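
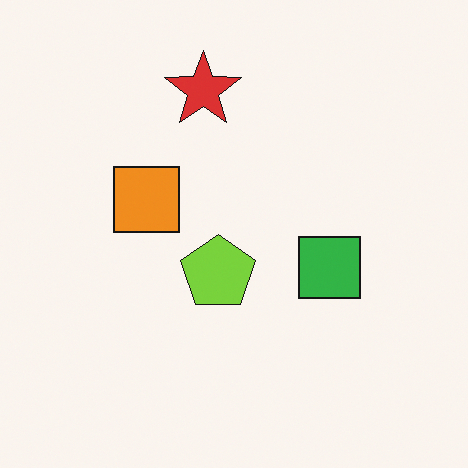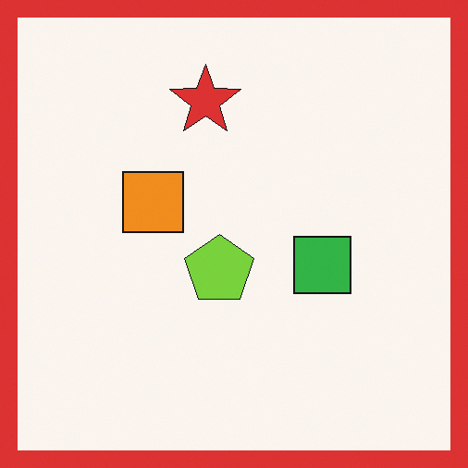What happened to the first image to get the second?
The image was framed with a red border.

A solid red frame runs around the edge of the second image, with the content slightly shrunk inside it.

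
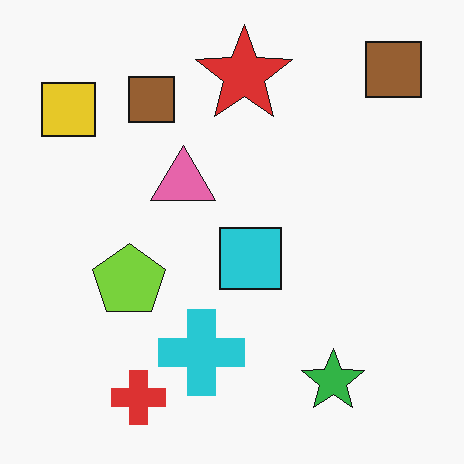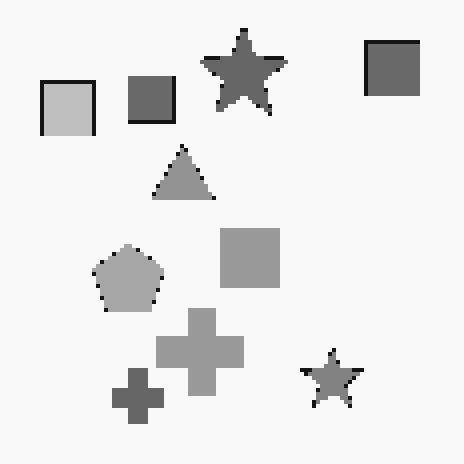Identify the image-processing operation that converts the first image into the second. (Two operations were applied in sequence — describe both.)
This is the original image converted to grayscale, then lightly pixelated (a mild mosaic effect).

All color is removed — every shape is now a shade of grey. Shapes are reduced to large square blocks; fine edges and outlines are lost — a downscale-then-upscale (mosaic) effect.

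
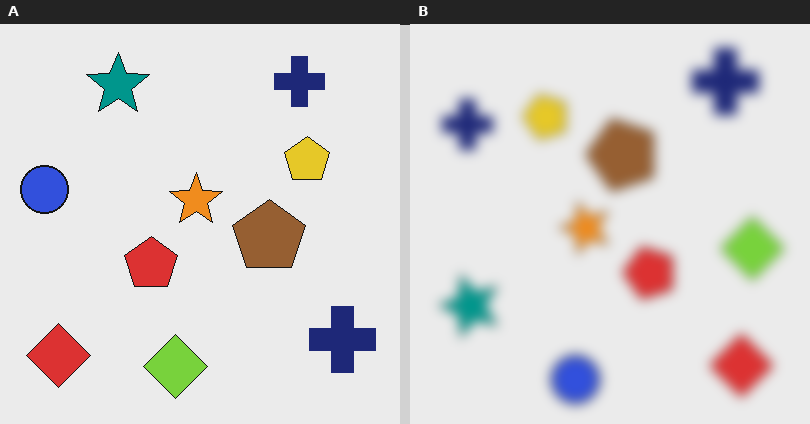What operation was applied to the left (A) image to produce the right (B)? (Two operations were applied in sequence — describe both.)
The transformation is: strongly gaussian-blurred, then rotated 90° counter-clockwise.

Shape edges and outlines are uniformly softened across the whole image. The red diamond sits in the bottom-left of the left (A) image and the bottom-right of the right (B) — consistent with a whole-image 90° counter-clockwise rotation.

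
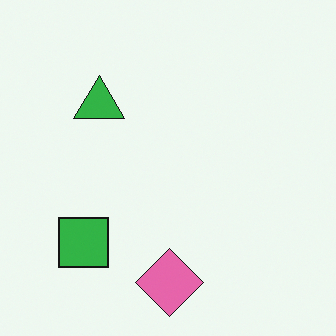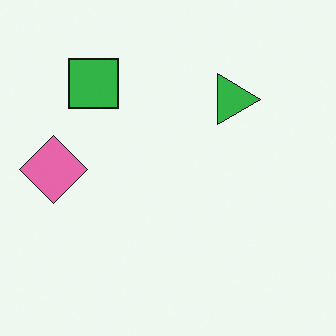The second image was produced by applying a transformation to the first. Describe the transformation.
The second image is the first rotated 90° clockwise.

The pink diamond sits in the bottom of the first image and the left of the second — consistent with a whole-image 90° clockwise rotation.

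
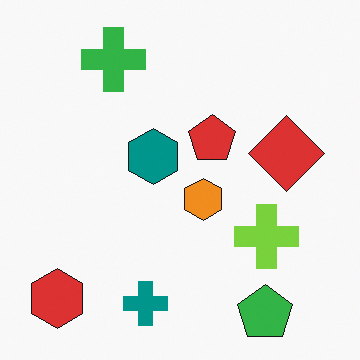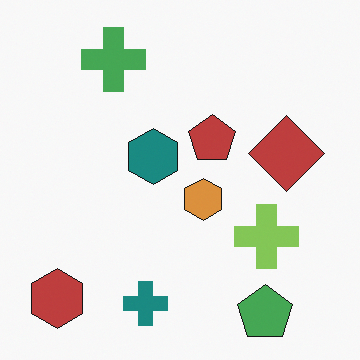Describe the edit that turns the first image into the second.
The transformation is: slightly desaturated.

All colors are more muted and greyish — a global saturation change.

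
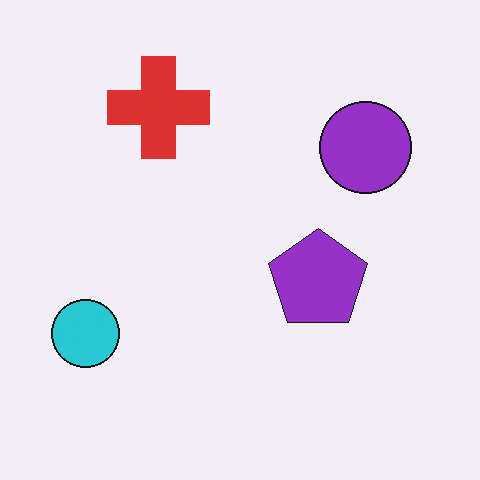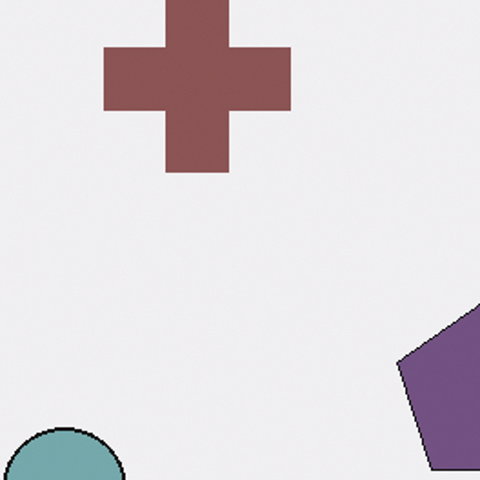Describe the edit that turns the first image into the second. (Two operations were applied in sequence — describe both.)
Cropped tightly and scaled back up, then made much more muted (saturation change).

The visible shapes are larger and the field of view is narrower; shapes near the original edges may be partly or wholly outside the frame — a crop-and-rescale. All colors are more muted and greyish — a global saturation change.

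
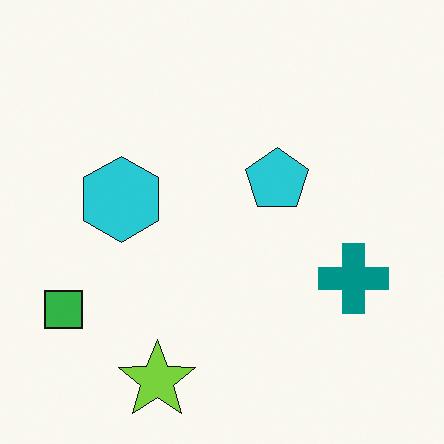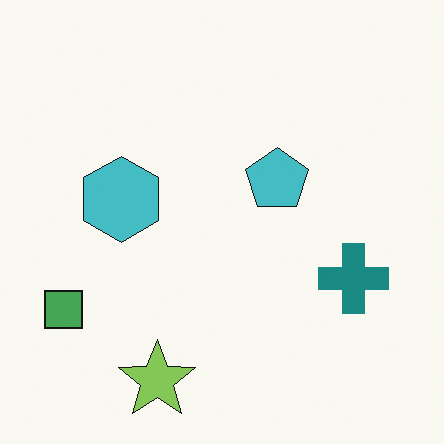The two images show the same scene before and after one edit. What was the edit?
Slightly desaturated.

All colors are more muted and greyish — a global saturation change.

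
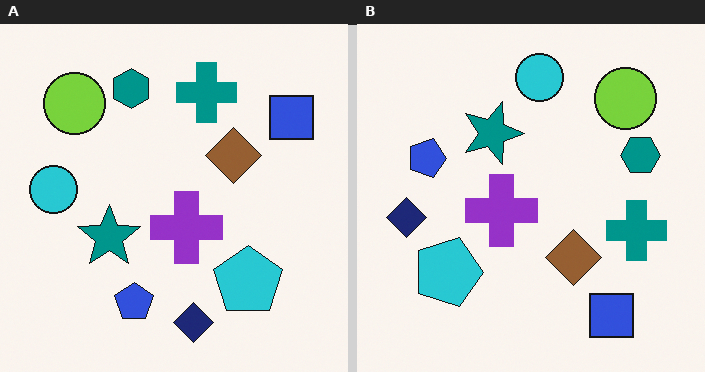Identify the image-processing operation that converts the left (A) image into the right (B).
The image was rotated 90° clockwise.

The blue square sits in the top-right of the left (A) image and the bottom-right of the right (B) — consistent with a whole-image 90° clockwise rotation.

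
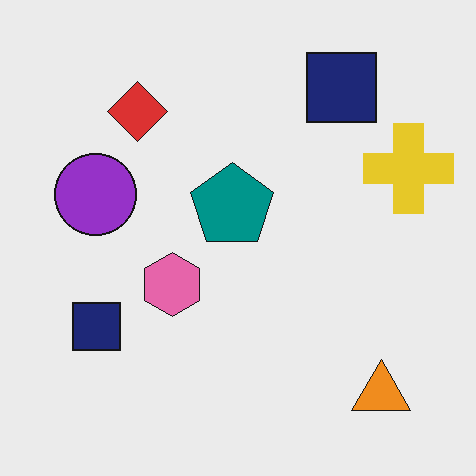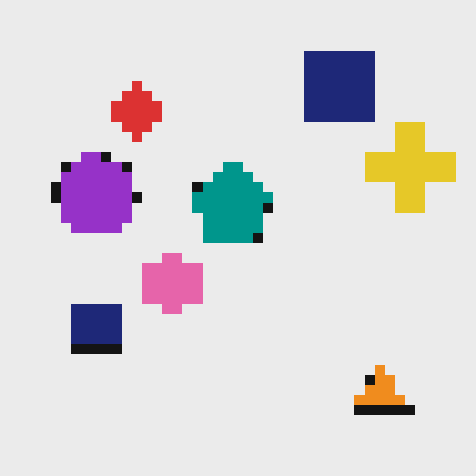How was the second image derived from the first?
Coarsely pixelated.

Shapes are reduced to large square blocks; fine edges and outlines are lost — a downscale-then-upscale (mosaic) effect.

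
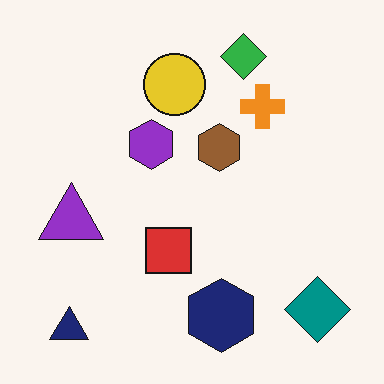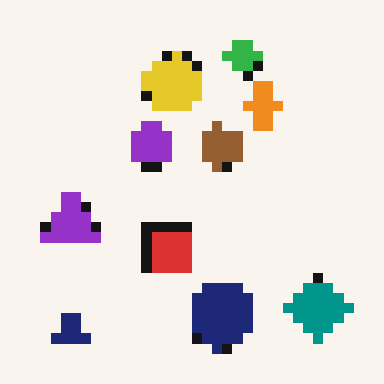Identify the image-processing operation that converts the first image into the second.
The image was coarsely pixelated.

Shapes are reduced to large square blocks; fine edges and outlines are lost — a downscale-then-upscale (mosaic) effect.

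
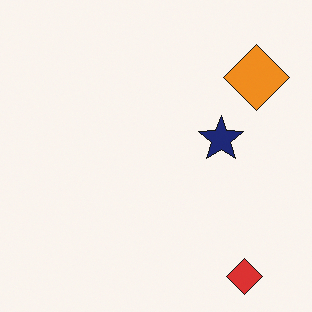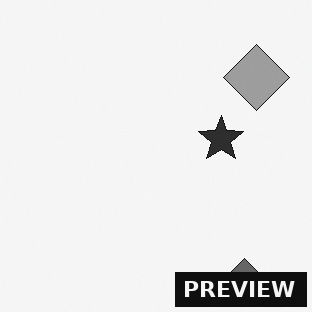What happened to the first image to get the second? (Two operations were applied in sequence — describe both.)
The transformation is: converted to grayscale, then watermarked with the text "PREVIEW" in the lower-right corner.

All color is removed — every shape is now a shade of grey. A dark label reading "PREVIEW" appears in the lower-right corner.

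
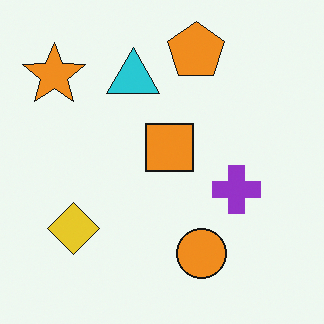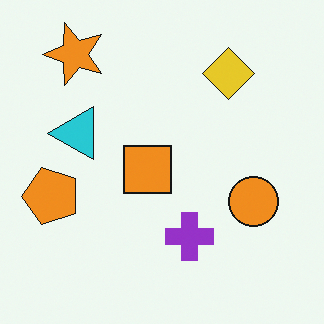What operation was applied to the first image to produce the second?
It was transposed (reflected across the top-left ↔ bottom-right diagonal).

Shapes have swapped their row and column positions — what was in the top-right is now in the bottom-left — a diagonal reflection.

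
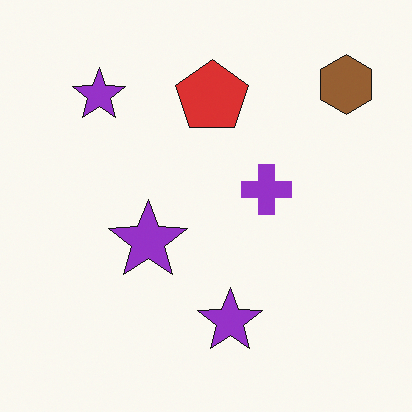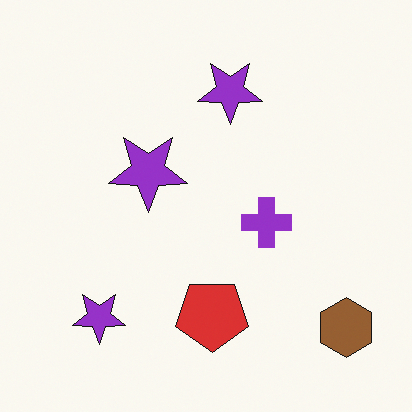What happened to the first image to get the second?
The image was flipped vertically (top ↔ bottom).

The brown hexagon is in the top-right of the first image and the bottom-right of the second — shapes on opposite sides of the horizontal midline have swapped in a mirror flip.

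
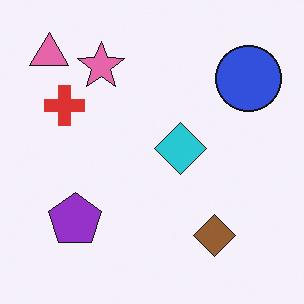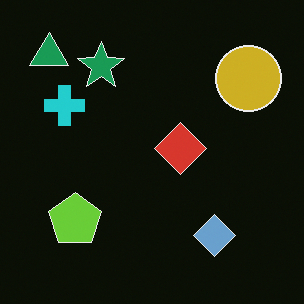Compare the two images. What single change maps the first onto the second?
This is the original image color-inverted (negative).

The light background has become dark and every shape's color is its complement — a photographic negative.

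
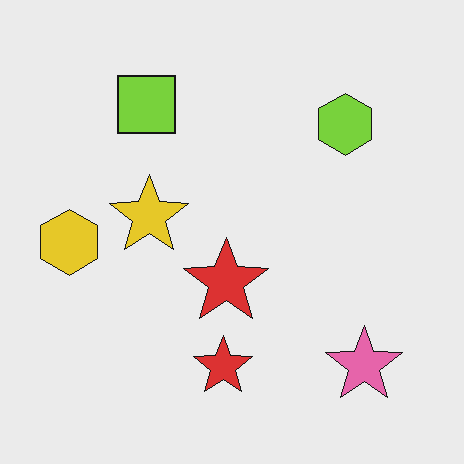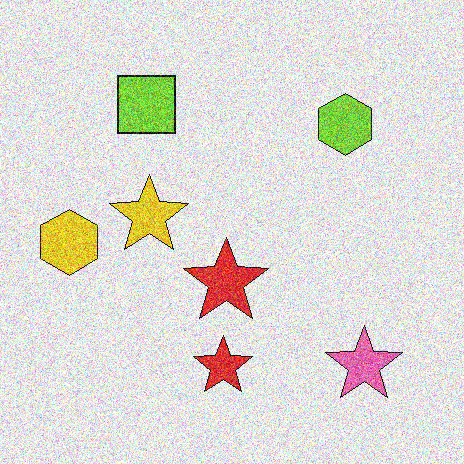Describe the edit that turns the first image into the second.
The image was degraded with a thick layer of grain.

Random speckle covers the whole image, including the flat background.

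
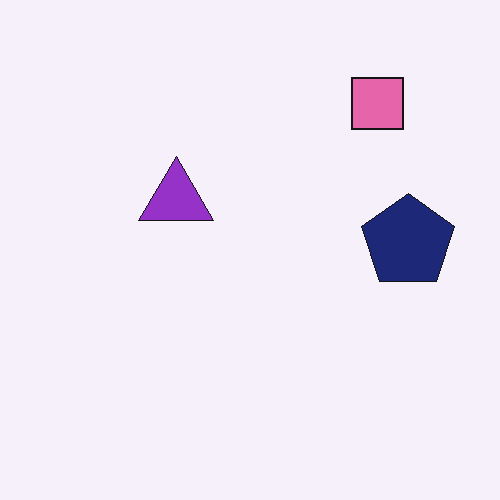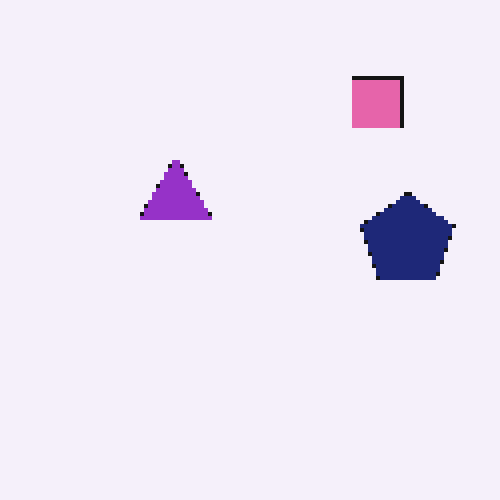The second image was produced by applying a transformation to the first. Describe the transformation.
The image was mildly pixelated.

Shapes are reduced to large square blocks; fine edges and outlines are lost — a downscale-then-upscale (mosaic) effect.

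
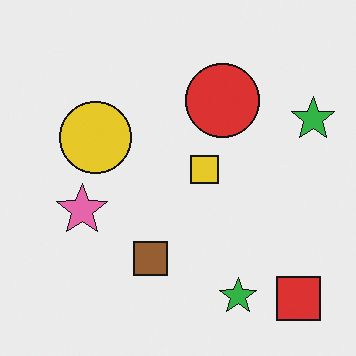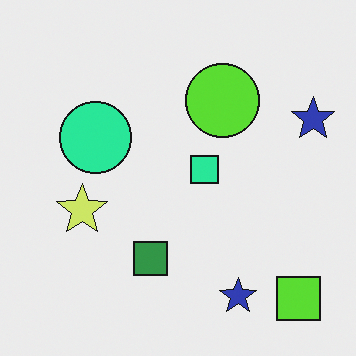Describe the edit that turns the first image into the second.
The image was hue-shifted by a moderate amount.

Every shape's color has rotated by the same amount around the hue wheel — a uniform hue shift.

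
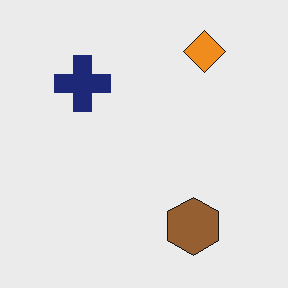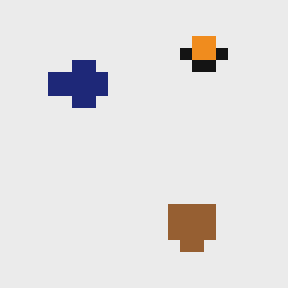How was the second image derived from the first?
The second image is the first coarsely pixelated.

Shapes are reduced to large square blocks; fine edges and outlines are lost — a downscale-then-upscale (mosaic) effect.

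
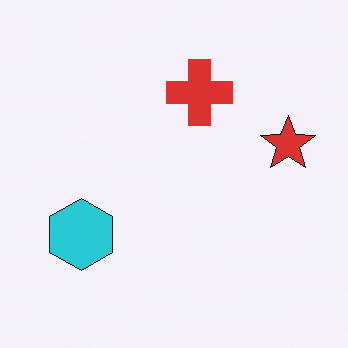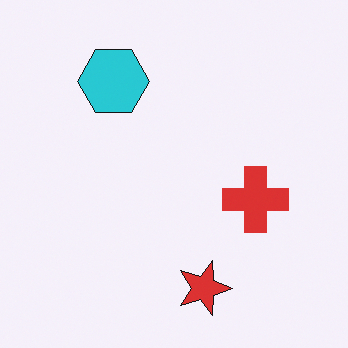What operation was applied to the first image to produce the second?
This is the original image rotated 90° clockwise.

The red star sits in the right of the first image and the bottom of the second — consistent with a whole-image 90° clockwise rotation.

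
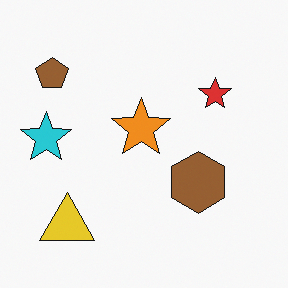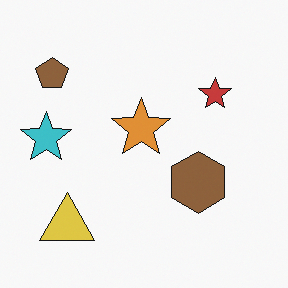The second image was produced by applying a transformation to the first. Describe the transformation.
It was slightly desaturated.

All colors are more muted and greyish — a global saturation change.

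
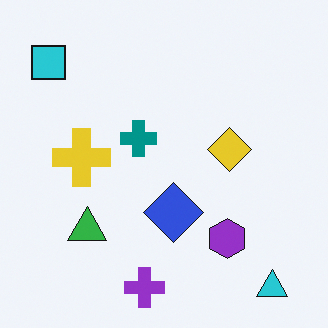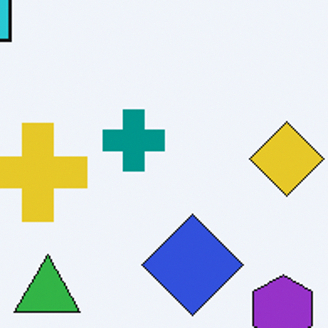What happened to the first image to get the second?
The transformation is: cropped tightly and scaled back up.

The visible shapes are larger and the field of view is narrower; shapes near the original edges may be partly or wholly outside the frame — a crop-and-rescale.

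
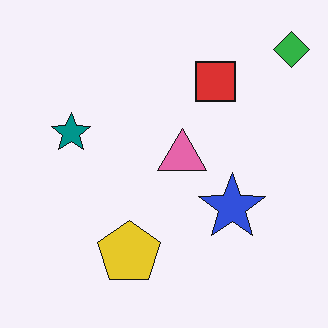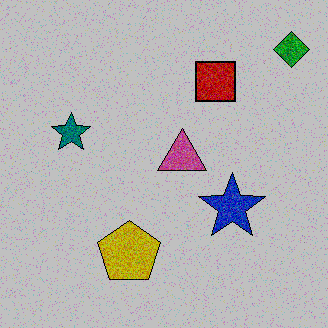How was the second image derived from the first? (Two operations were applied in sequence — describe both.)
The second image is the first degraded with moderate additive noise, then heavily posterized to just a handful of flat colors.

Random speckle covers the whole image, including the flat background. Each flat color has snapped to a coarser quantized level — most visibly, the near-white background has dropped to a flat grey.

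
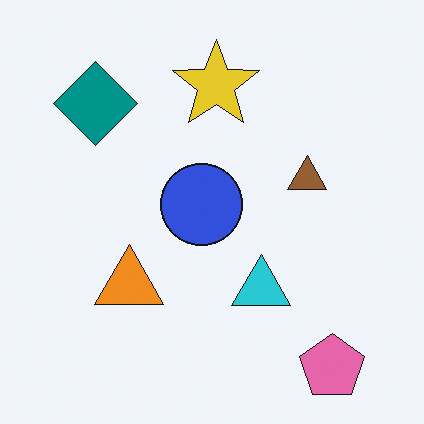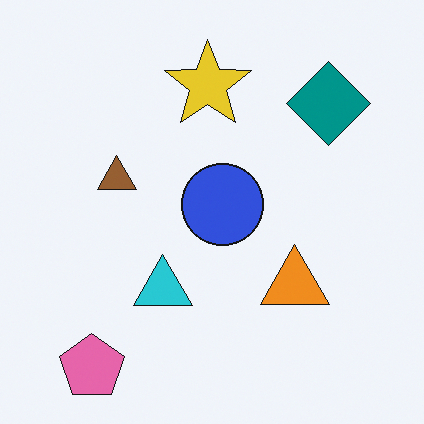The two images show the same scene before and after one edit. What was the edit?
This is the original image flipped horizontally (left ↔ right).

The pink pentagon is in the bottom-right of the first image and the bottom-left of the second — shapes on opposite sides of the vertical midline have swapped in a mirror flip.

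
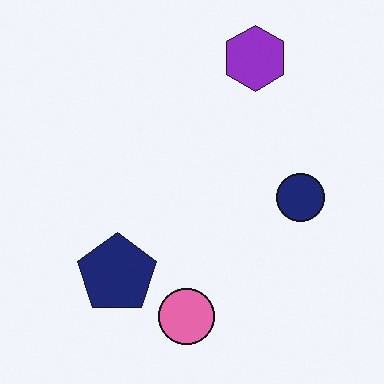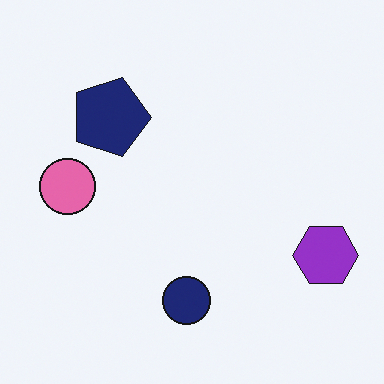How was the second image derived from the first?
Rotated 90° clockwise.

The purple hexagon sits in the top of the first image and the right of the second — consistent with a whole-image 90° clockwise rotation.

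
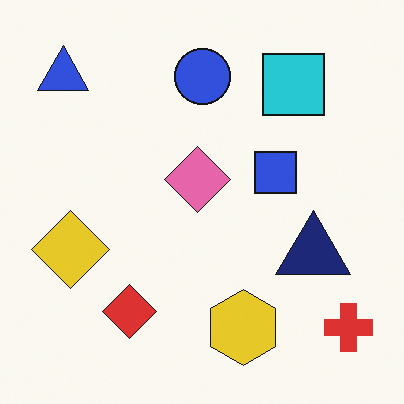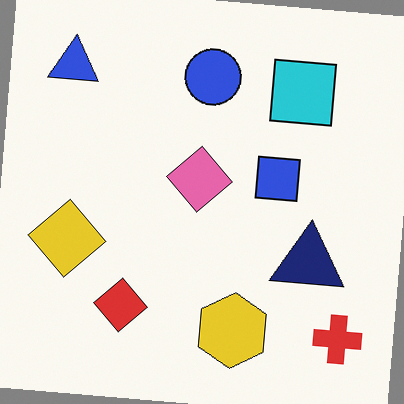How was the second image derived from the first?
The transformation is: rotated clockwise by a few degrees.

Every shape is tilted by the same angle and the image corners show triangular fill wedges — a whole-image rotation by a non-right angle.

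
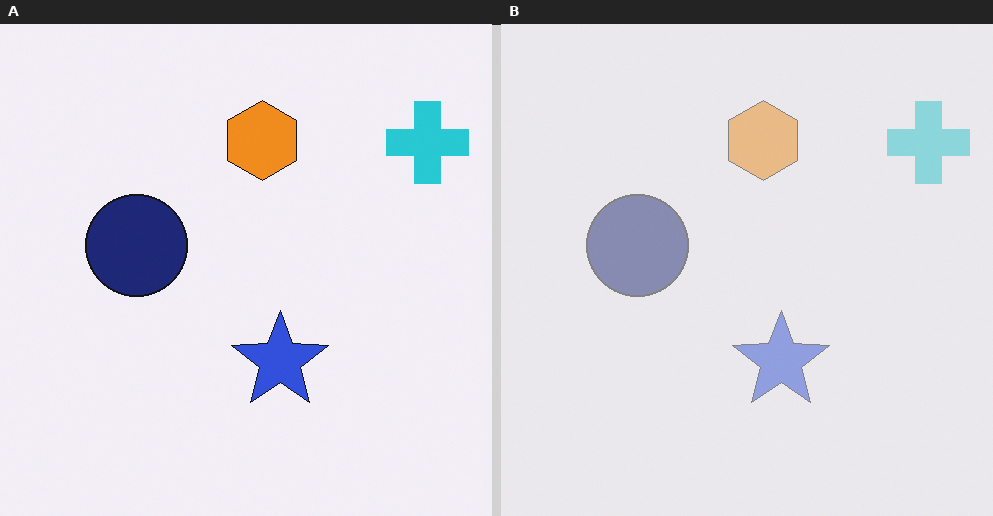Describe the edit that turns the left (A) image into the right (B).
The right (B) image is the left (A) given much lower contrast.

Tones are pushed toward mid-grey across the whole image — a global contrast change.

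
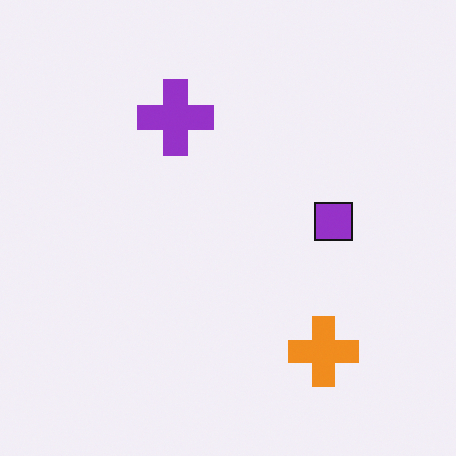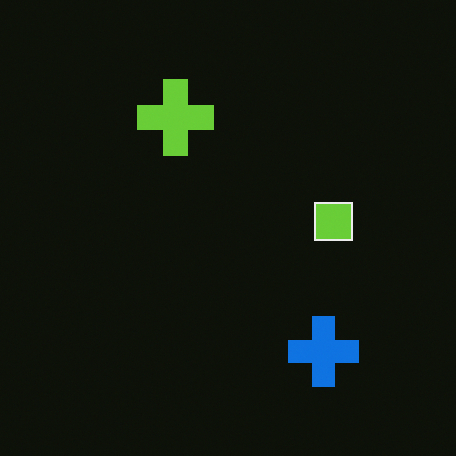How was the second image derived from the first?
Color-inverted (negative).

The light background has become dark and every shape's color is its complement — a photographic negative.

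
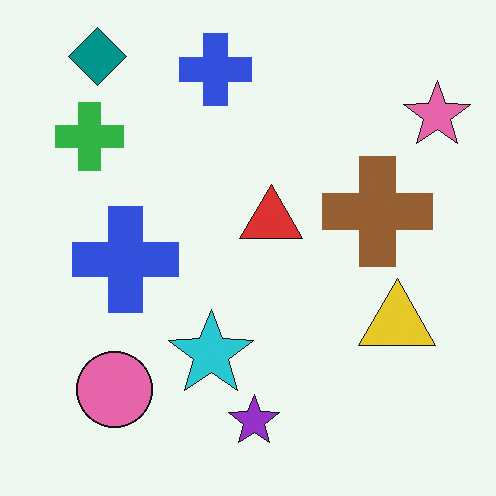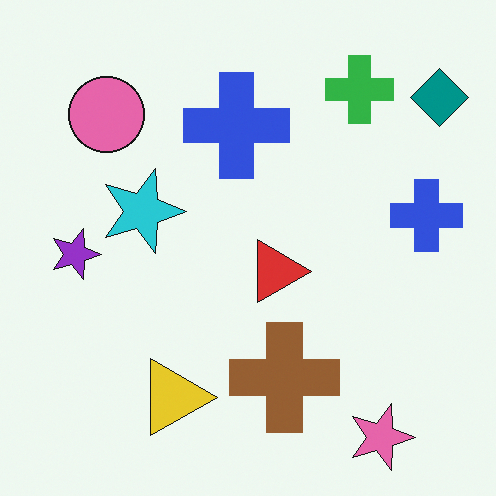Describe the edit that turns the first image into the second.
The transformation is: rotated 90° clockwise.

The teal diamond sits in the top-left of the first image and the top-right of the second — consistent with a whole-image 90° clockwise rotation.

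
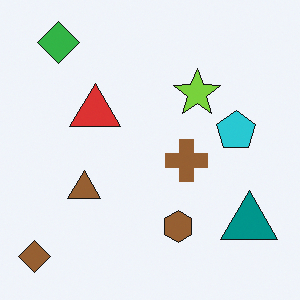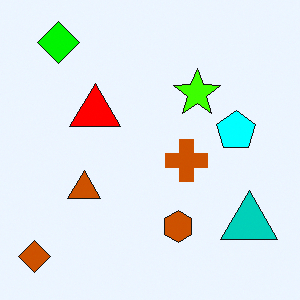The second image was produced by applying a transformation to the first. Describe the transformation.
The second image is the first heavily oversaturated.

All colors are more vivid — a global saturation change.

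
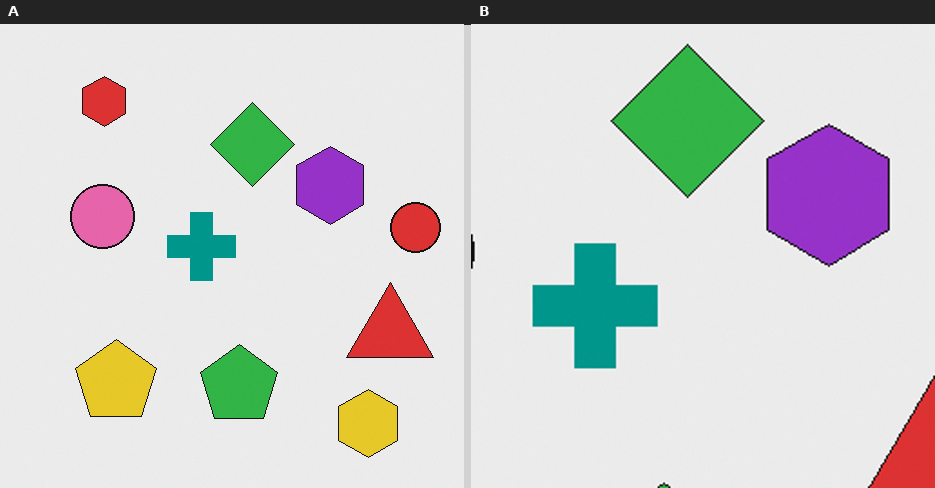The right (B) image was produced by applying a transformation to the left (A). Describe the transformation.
The image was cropped tightly and scaled back up.

The visible shapes are larger and the field of view is narrower; shapes near the original edges may be partly or wholly outside the frame — a crop-and-rescale.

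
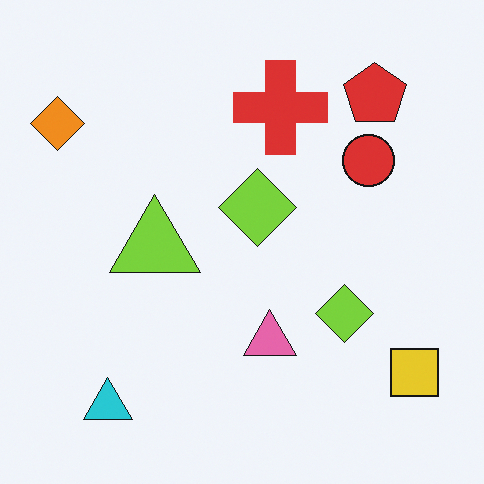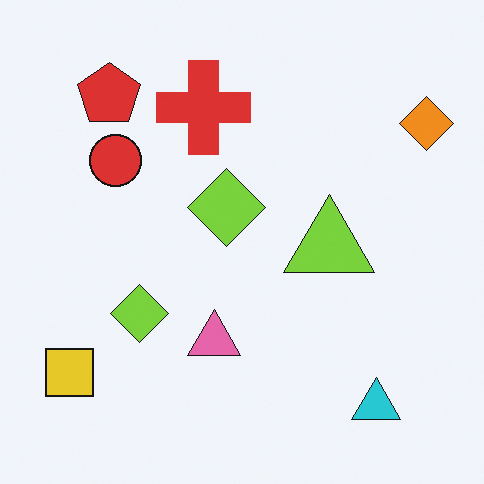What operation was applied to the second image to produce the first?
The image was flipped horizontally (left ↔ right).

The orange diamond is in the top-right of the second image and the top-left of the first — shapes on opposite sides of the vertical midline have swapped in a mirror flip.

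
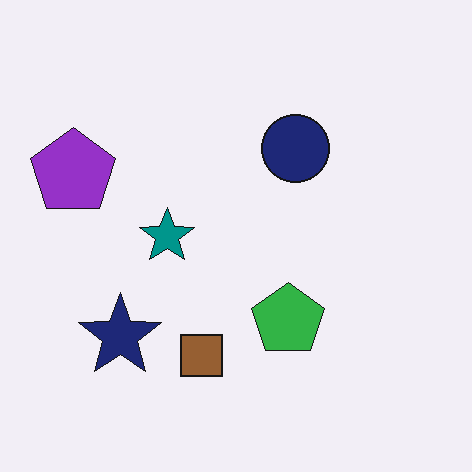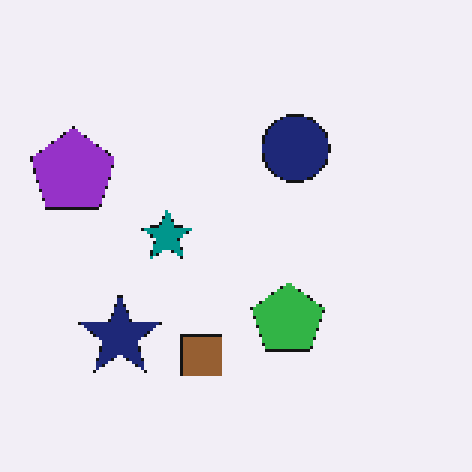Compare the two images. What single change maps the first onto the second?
The transformation is: lightly pixelated (a mild mosaic effect).

Shapes are reduced to large square blocks; fine edges and outlines are lost — a downscale-then-upscale (mosaic) effect.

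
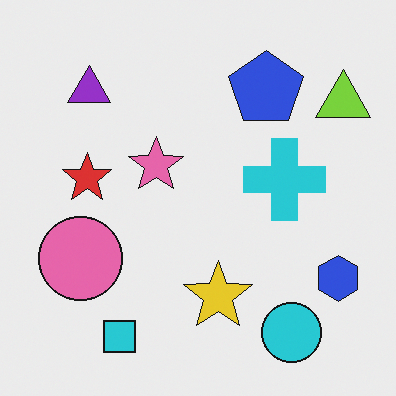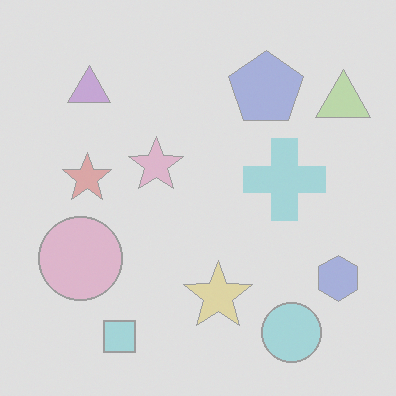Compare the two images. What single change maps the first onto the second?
The second image is the first given much lower contrast.

Tones are pushed toward mid-grey across the whole image — a global contrast change.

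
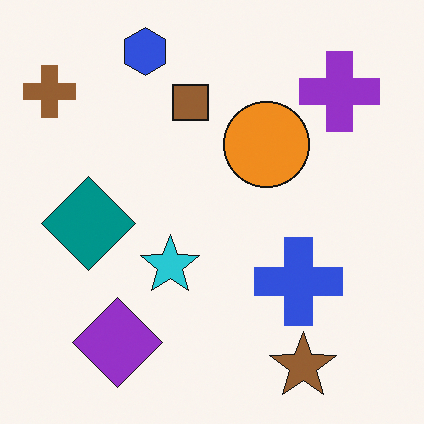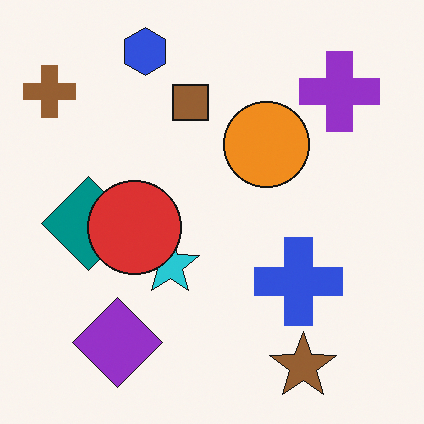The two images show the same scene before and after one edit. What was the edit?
This is the original image overlaid with an additional red circle.

A red circle appears in the second image that is absent from the first.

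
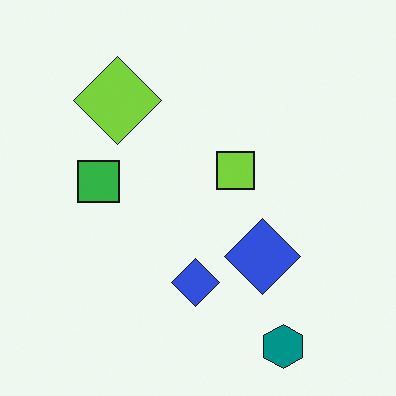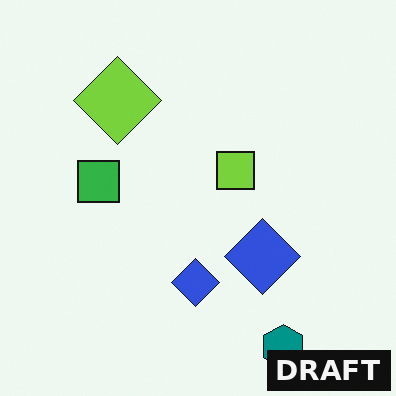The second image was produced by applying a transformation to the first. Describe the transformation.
The transformation is: watermarked with the text "DRAFT" in the lower-right corner.

A dark label reading "DRAFT" appears in the lower-right corner.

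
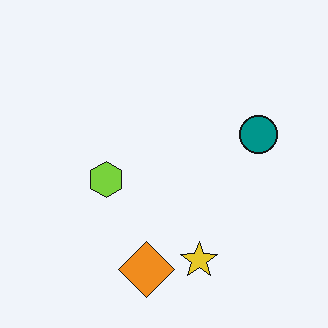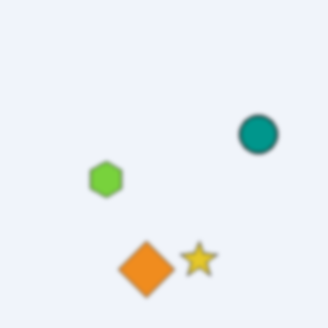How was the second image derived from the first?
The second image is the first slightly softened.

Shape edges and outlines are uniformly softened across the whole image.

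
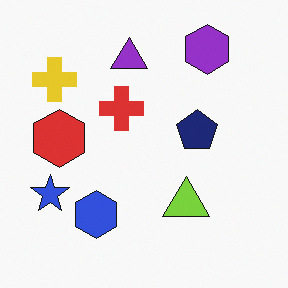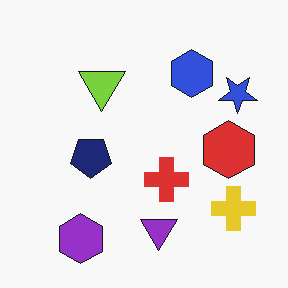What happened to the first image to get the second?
This is the original image rotated 180°.

The purple hexagon sits in the top-right of the first image and the bottom-left of the second — consistent with a whole-image 180° rotation.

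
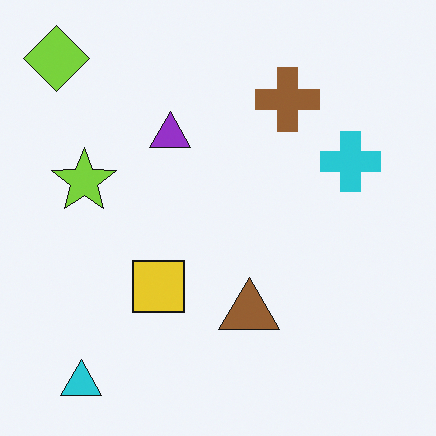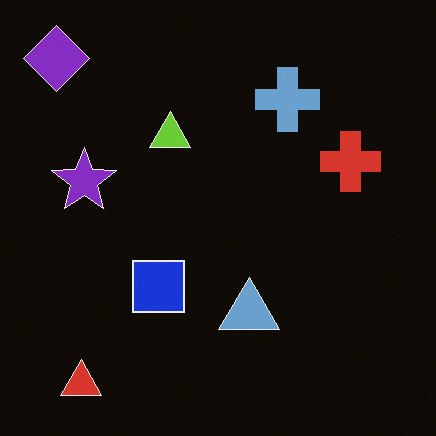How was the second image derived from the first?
This is the original image color-inverted (negative).

The light background has become dark and every shape's color is its complement — a photographic negative.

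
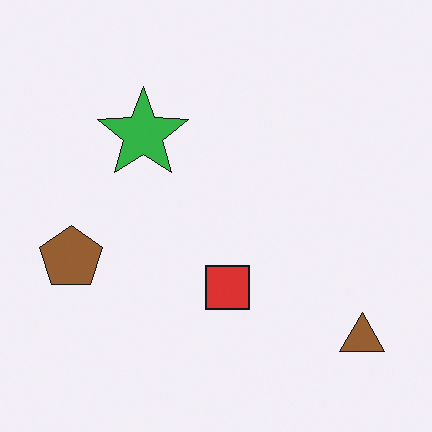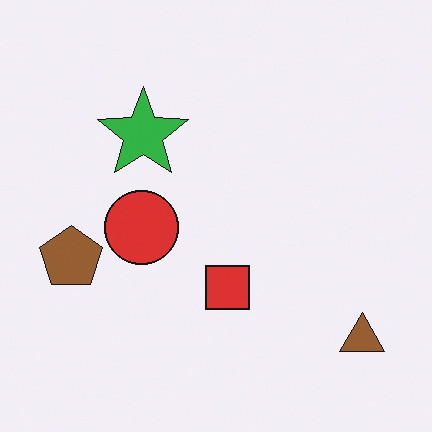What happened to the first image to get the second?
The image was overlaid with an additional red circle.

A red circle appears in the second image that is absent from the first.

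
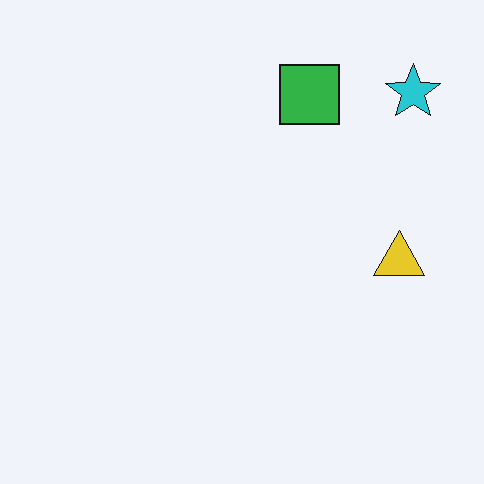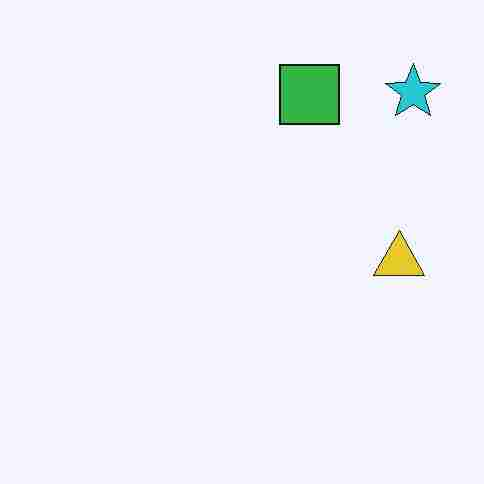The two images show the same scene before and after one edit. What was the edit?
It was degraded with heavy JPEG compression.

Blocky 8×8 compression artifacts appear around shape edges and the flat background shows ringing — characteristic JPEG degradation.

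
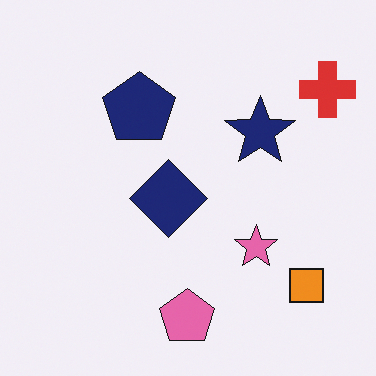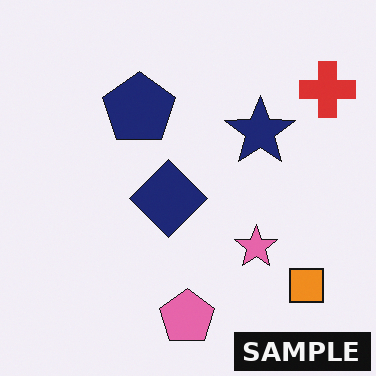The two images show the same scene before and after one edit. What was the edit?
The second image is the first watermarked with the text "SAMPLE" in the lower-right corner.

A dark label reading "SAMPLE" appears in the lower-right corner.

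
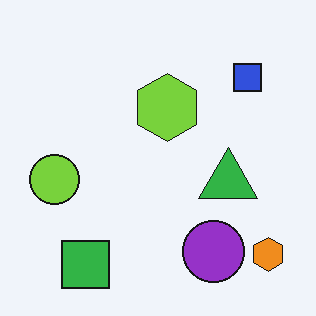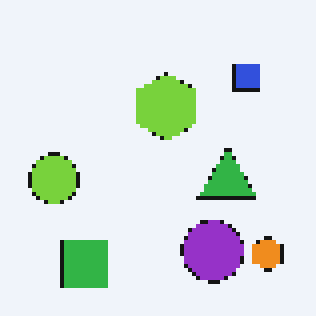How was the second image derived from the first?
Mildly pixelated.

Shapes are reduced to large square blocks; fine edges and outlines are lost — a downscale-then-upscale (mosaic) effect.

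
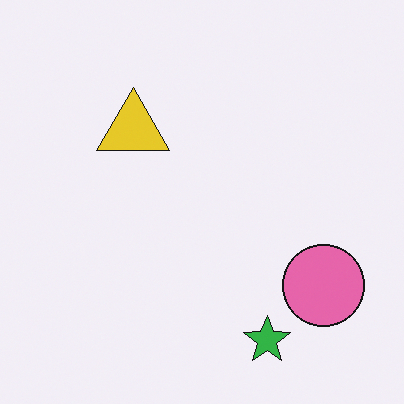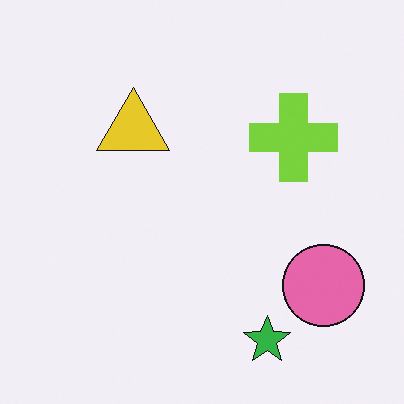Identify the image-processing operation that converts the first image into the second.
It was overlaid with an additional lime cross.

A lime cross appears in the second image that is absent from the first.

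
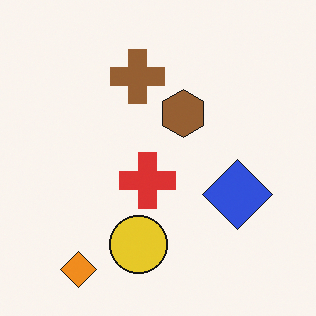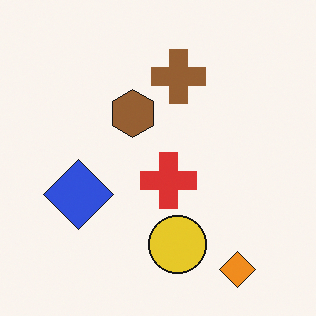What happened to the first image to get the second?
The image was flipped horizontally (left ↔ right).

The orange diamond is in the bottom-left of the first image and the bottom-right of the second — shapes on opposite sides of the vertical midline have swapped in a mirror flip.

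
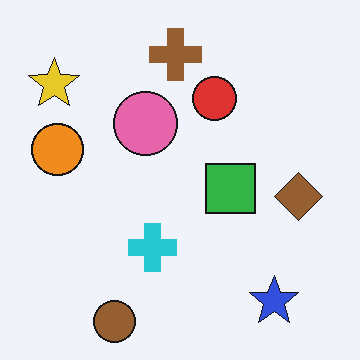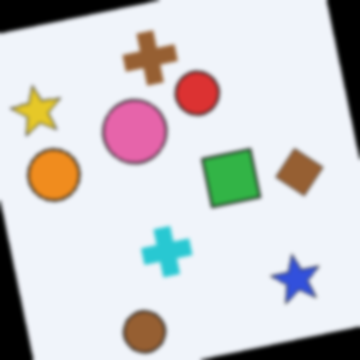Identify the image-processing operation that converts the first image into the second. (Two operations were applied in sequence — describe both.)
The second image is the first rotated counter-clockwise by a few degrees, then given a subtle gaussian blur.

Every shape is tilted by the same angle and the image corners show triangular fill wedges — a whole-image rotation by a non-right angle. Shape edges and outlines are uniformly softened across the whole image.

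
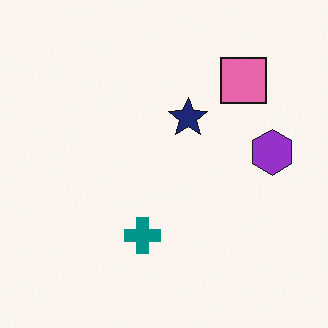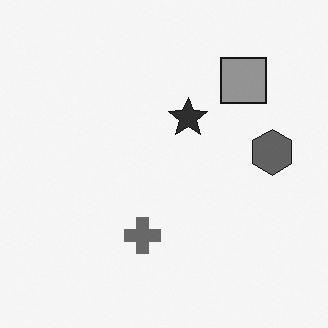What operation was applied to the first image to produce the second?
It was converted to grayscale.

All color is removed — every shape is now a shade of grey.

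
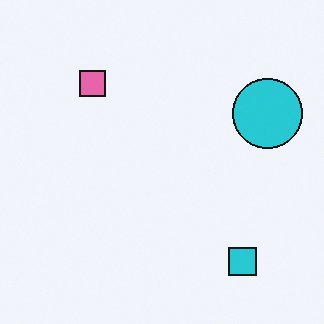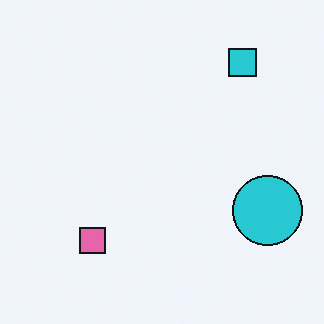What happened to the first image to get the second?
This is the original image flipped vertically (top ↔ bottom).

The cyan square is in the bottom-right of the first image and the top-right of the second — shapes on opposite sides of the horizontal midline have swapped in a mirror flip.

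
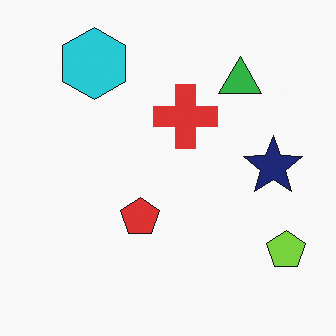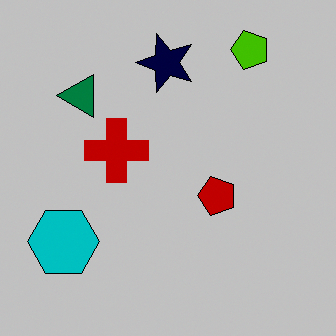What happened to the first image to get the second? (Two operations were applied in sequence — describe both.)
It was aggressively posterized, then rotated 90° counter-clockwise.

Each flat color has snapped to a coarser quantized level — most visibly, the near-white background has dropped to a flat grey. The lime pentagon sits in the bottom-right of the first image and the top-right of the second — consistent with a whole-image 90° counter-clockwise rotation.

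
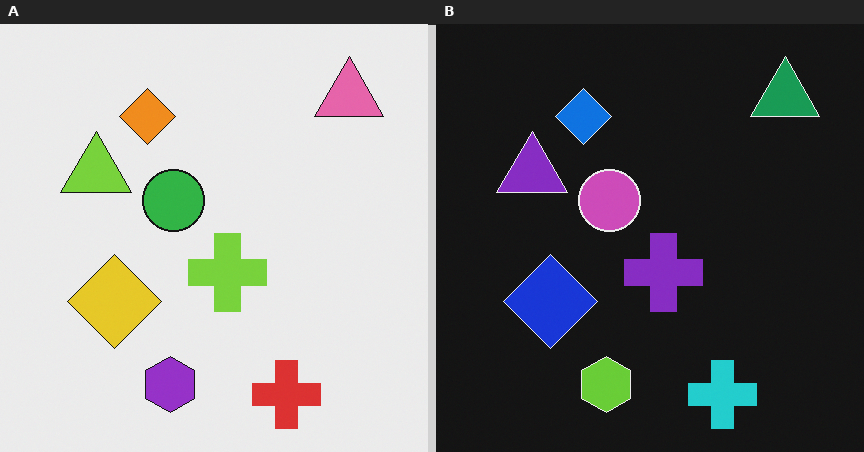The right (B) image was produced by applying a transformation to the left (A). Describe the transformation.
Color-inverted (negative).

The light background has become dark and every shape's color is its complement — a photographic negative.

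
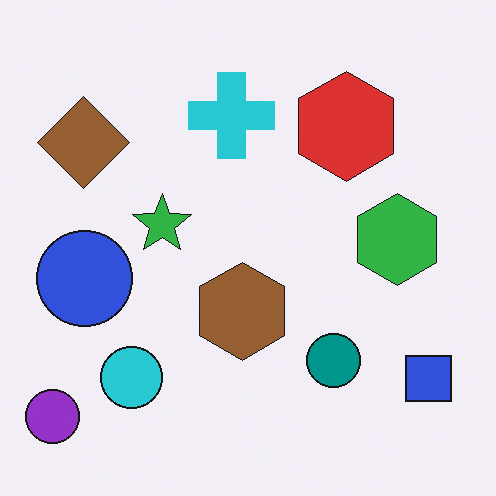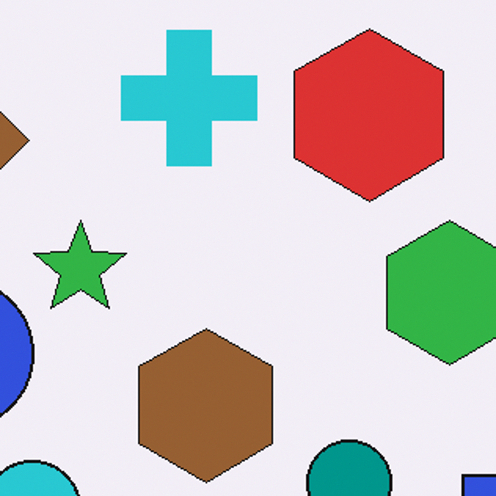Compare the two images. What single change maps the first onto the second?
The image was cropped slightly and scaled back up.

The visible shapes are larger and the field of view is narrower; shapes near the original edges may be partly or wholly outside the frame — a crop-and-rescale.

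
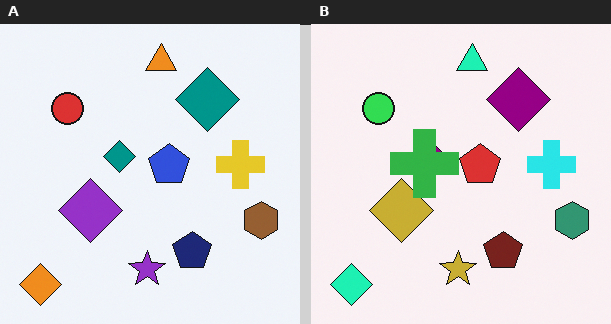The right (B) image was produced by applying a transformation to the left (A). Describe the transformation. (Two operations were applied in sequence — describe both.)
The right (B) image is the left (A) hue-shifted through roughly a third of the color wheel, then overlaid with an additional green cross.

Every shape's color has rotated by the same amount around the hue wheel — a uniform hue shift. A green cross appears in the right (B) image that is absent from the left (A).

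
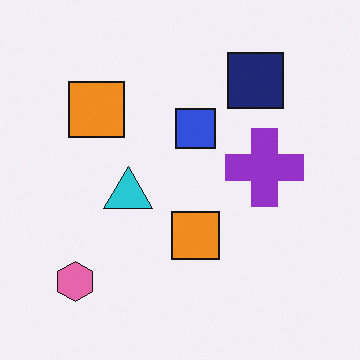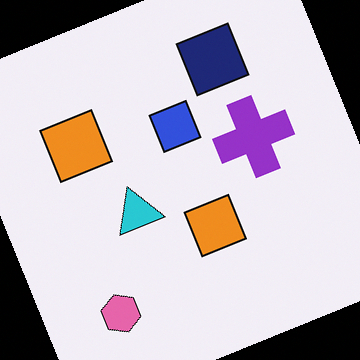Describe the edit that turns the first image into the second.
The image was rotated counter-clockwise by a moderate amount.

Every shape is tilted by the same angle and the image corners show triangular fill wedges — a whole-image rotation by a non-right angle.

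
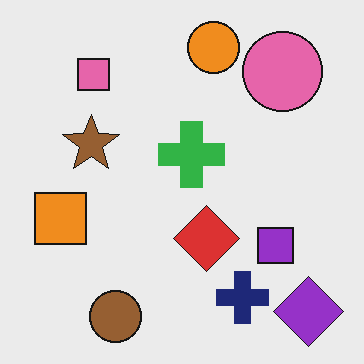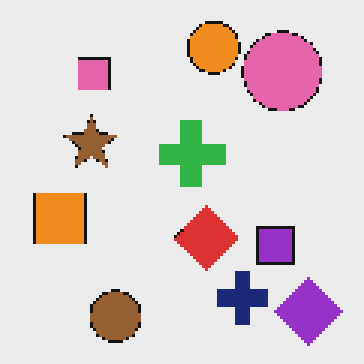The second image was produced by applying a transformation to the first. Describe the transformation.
It was mildly pixelated.

Shapes are reduced to large square blocks; fine edges and outlines are lost — a downscale-then-upscale (mosaic) effect.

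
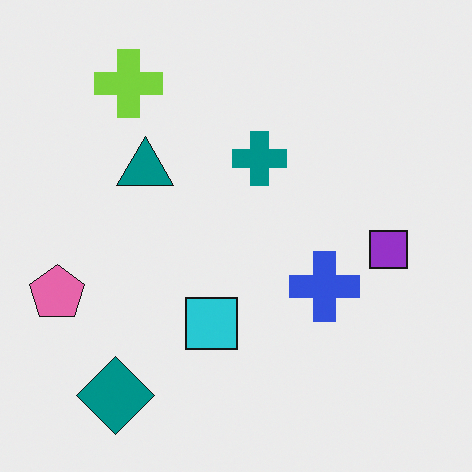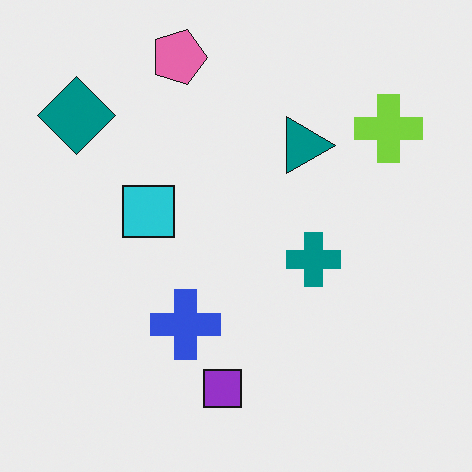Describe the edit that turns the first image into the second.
The image was rotated 90° clockwise.

The teal diamond sits in the bottom-left of the first image and the top-left of the second — consistent with a whole-image 90° clockwise rotation.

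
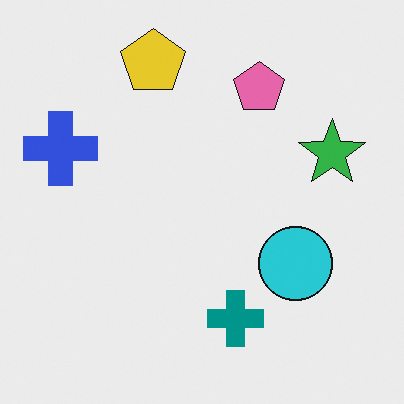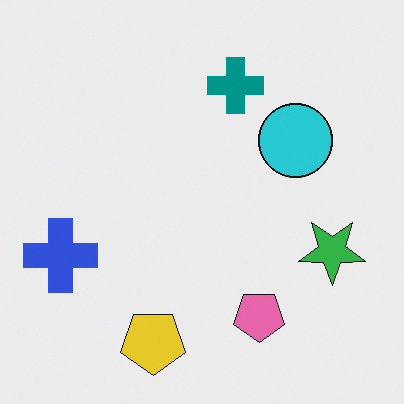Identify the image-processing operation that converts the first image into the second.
The image was flipped vertically (top ↔ bottom).

The yellow pentagon is in the top of the first image and the bottom of the second — shapes on opposite sides of the horizontal midline have swapped in a mirror flip.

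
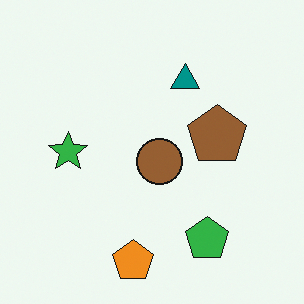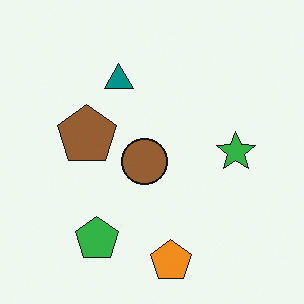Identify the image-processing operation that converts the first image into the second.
The transformation is: flipped horizontally (left ↔ right).

The green star is in the left of the first image and the right of the second — shapes on opposite sides of the vertical midline have swapped in a mirror flip.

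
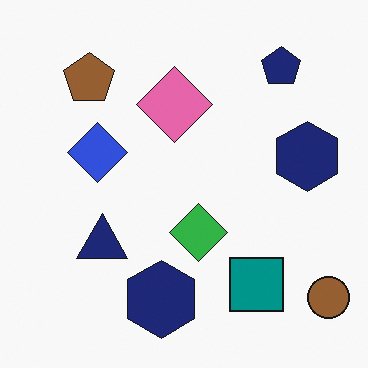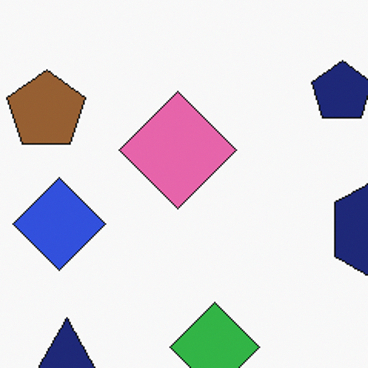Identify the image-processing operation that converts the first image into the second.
The image was cropped to a modestly smaller region and rescaled.

The visible shapes are larger and the field of view is narrower; shapes near the original edges may be partly or wholly outside the frame — a crop-and-rescale.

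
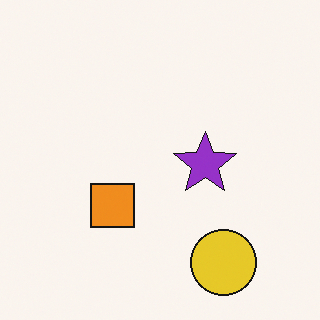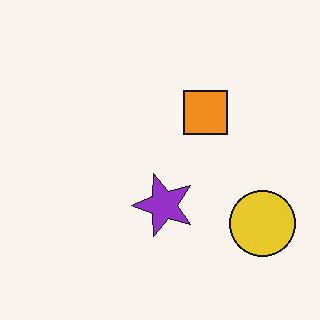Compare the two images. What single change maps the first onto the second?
The image was transposed (reflected across the top-left ↔ bottom-right diagonal).

Shapes have swapped their row and column positions — what was in the top-right is now in the bottom-left — a diagonal reflection.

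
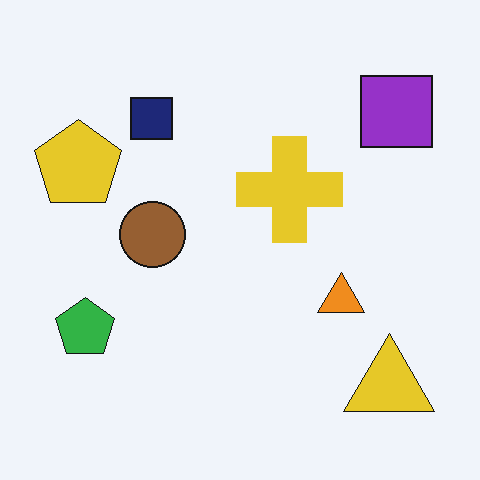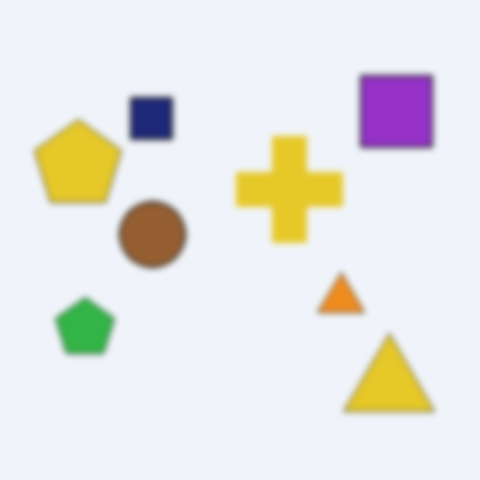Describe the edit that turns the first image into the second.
The transformation is: noticeably gaussian-blurred.

Shape edges and outlines are uniformly softened across the whole image.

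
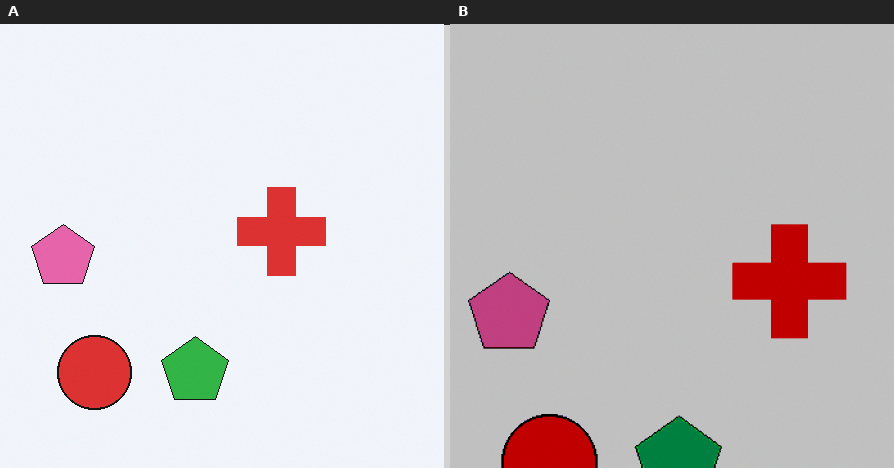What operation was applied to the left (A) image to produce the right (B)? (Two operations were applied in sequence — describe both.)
This is the original image cropped slightly and scaled back up, then heavily posterized to just a handful of flat colors.

The visible shapes are larger and the field of view is narrower; shapes near the original edges may be partly or wholly outside the frame — a crop-and-rescale. Each flat color has snapped to a coarser quantized level — most visibly, the near-white background has dropped to a flat grey.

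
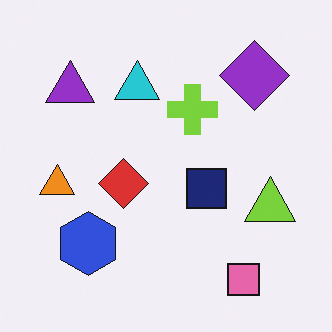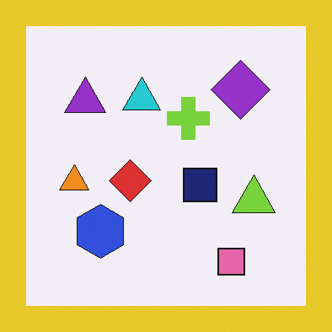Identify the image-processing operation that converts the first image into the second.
The second image is the first framed with a yellow border.

A solid yellow frame runs around the edge of the second image, with the content slightly shrunk inside it.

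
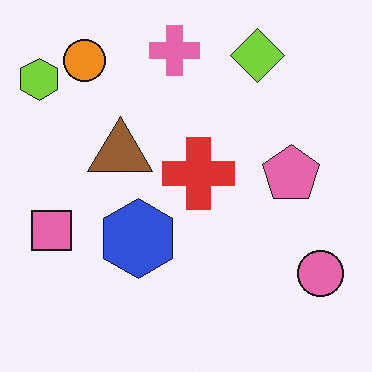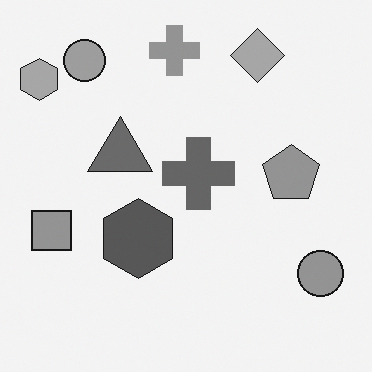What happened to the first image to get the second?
The transformation is: converted to grayscale.

All color is removed — every shape is now a shade of grey.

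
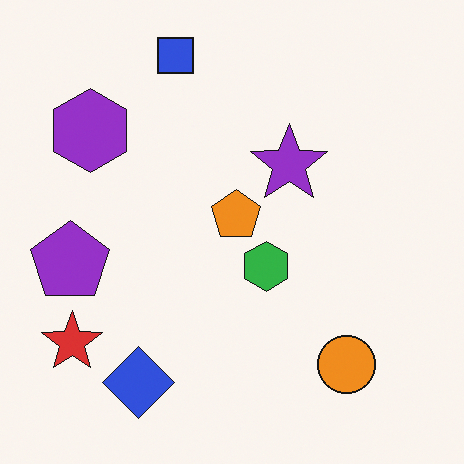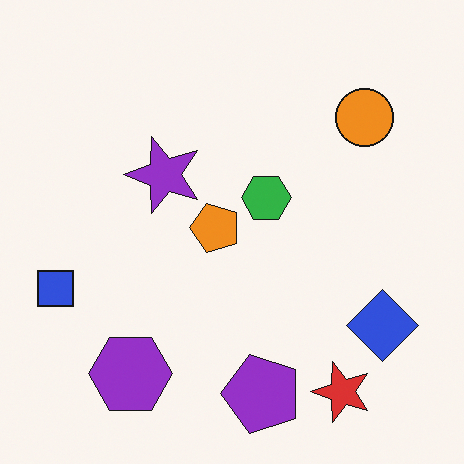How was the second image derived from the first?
The transformation is: rotated 90° counter-clockwise.

The red star sits in the bottom-left of the first image and the bottom-right of the second — consistent with a whole-image 90° counter-clockwise rotation.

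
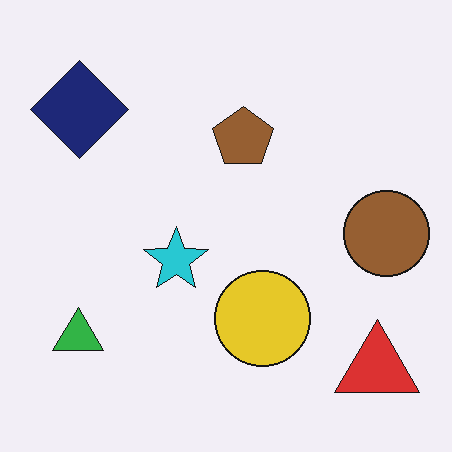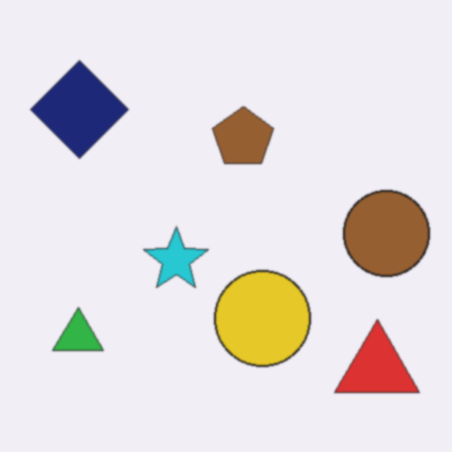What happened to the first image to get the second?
The transformation is: given a subtle gaussian blur.

Shape edges and outlines are uniformly softened across the whole image.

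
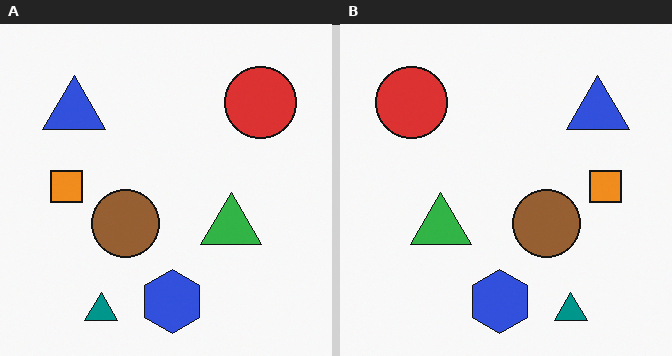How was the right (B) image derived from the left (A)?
The transformation is: flipped horizontally (left ↔ right).

The orange square is in the left of the left (A) image and the right of the right (B) — shapes on opposite sides of the vertical midline have swapped in a mirror flip.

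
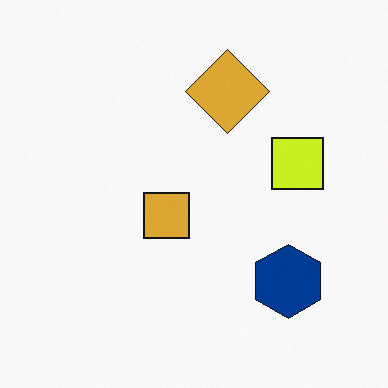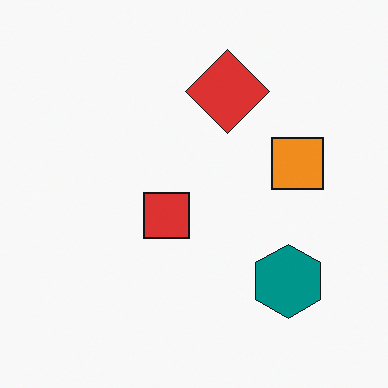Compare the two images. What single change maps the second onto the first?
The first image is the second hue-shifted slightly.

Every shape's color has rotated by the same amount around the hue wheel — a uniform hue shift.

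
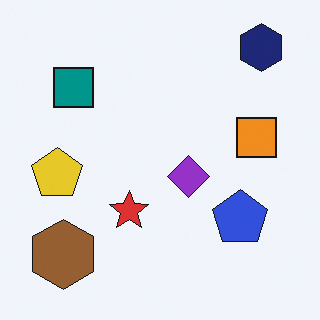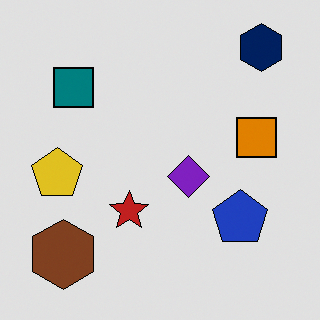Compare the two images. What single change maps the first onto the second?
It was moderately posterized.

Each flat color has snapped to a coarser quantized level — most visibly, the near-white background has dropped to a flat grey.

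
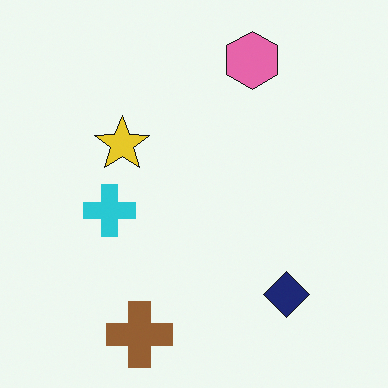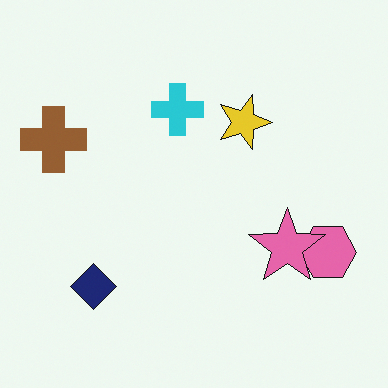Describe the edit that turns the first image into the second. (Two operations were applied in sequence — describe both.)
This is the original image rotated 90° clockwise, then overlaid with an additional pink star.

The brown cross sits in the bottom of the first image and the left of the second — consistent with a whole-image 90° clockwise rotation. A pink star appears in the second image that is absent from the first.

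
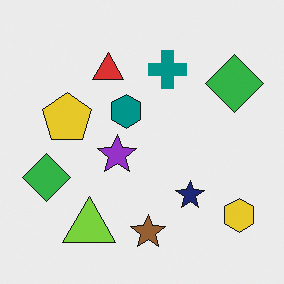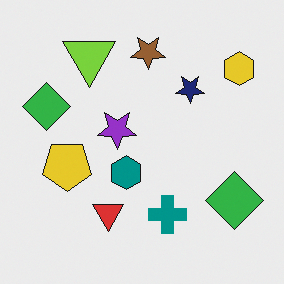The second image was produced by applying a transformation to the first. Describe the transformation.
It was flipped vertically (top ↔ bottom).

The brown star is in the bottom of the first image and the top of the second — shapes on opposite sides of the horizontal midline have swapped in a mirror flip.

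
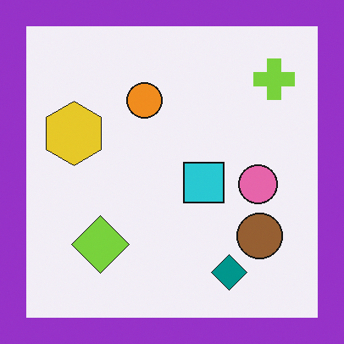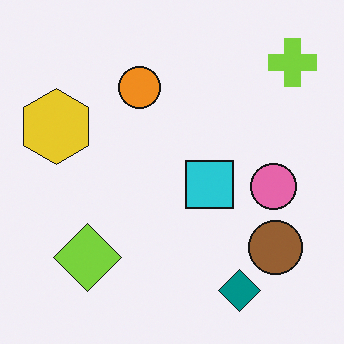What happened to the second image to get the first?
It was framed with a purple border.

A solid purple frame runs around the edge of the first image, with the content slightly shrunk inside it.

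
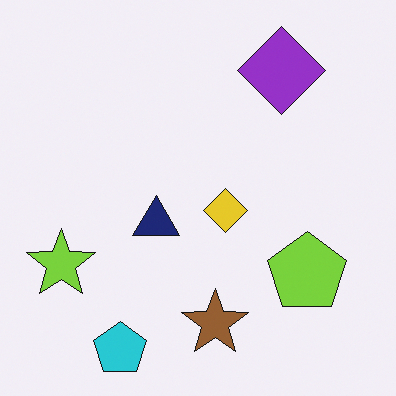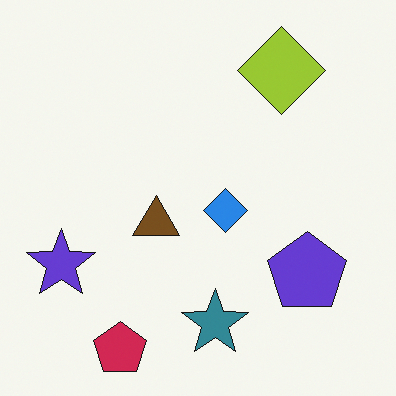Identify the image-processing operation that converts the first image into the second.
It was hue-shifted by a large amount.

Every shape's color has rotated by the same amount around the hue wheel — a uniform hue shift.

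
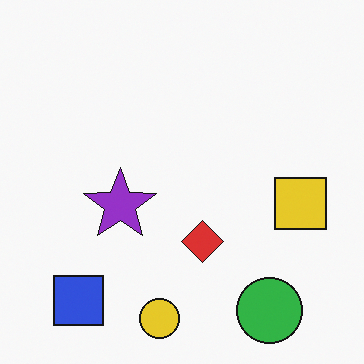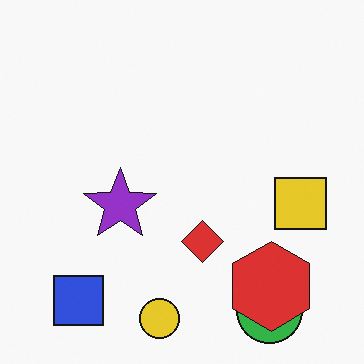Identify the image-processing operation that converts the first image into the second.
Overlaid with an additional red hexagon.

A red hexagon appears in the second image that is absent from the first.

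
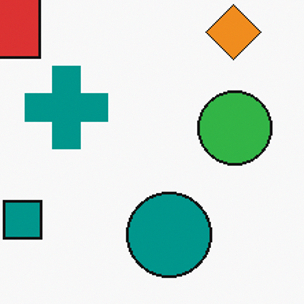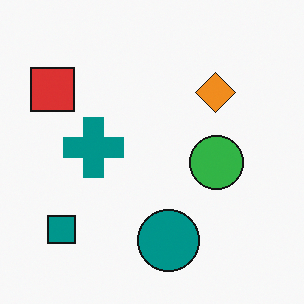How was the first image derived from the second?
This is the original image cropped to a modestly smaller region and rescaled.

The visible shapes are larger and the field of view is narrower; shapes near the original edges may be partly or wholly outside the frame — a crop-and-rescale.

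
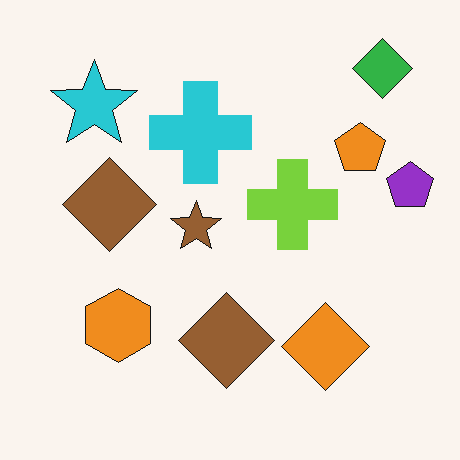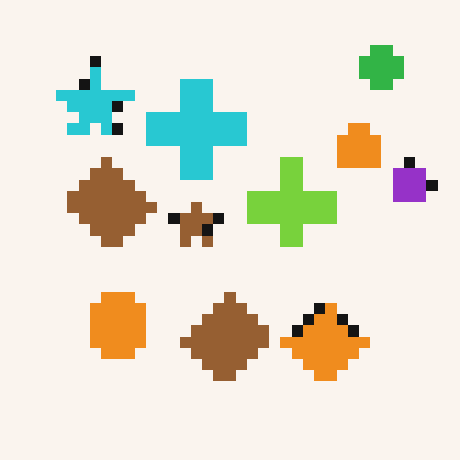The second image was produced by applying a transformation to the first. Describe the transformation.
Heavily pixelated into large blocks.

Shapes are reduced to large square blocks; fine edges and outlines are lost — a downscale-then-upscale (mosaic) effect.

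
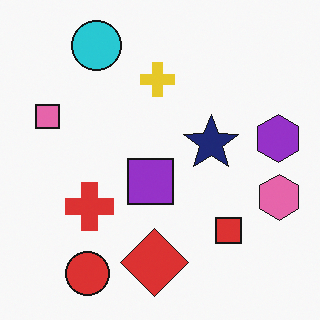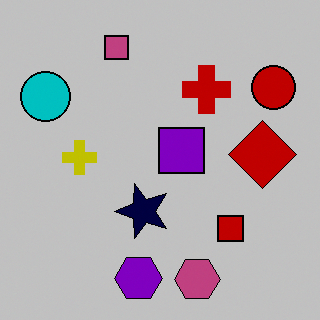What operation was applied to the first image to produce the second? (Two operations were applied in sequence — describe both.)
The image was transposed (reflected across the top-left ↔ bottom-right diagonal), then heavily posterized to just a handful of flat colors.

Shapes have swapped their row and column positions — what was in the top-right is now in the bottom-left — a diagonal reflection. Each flat color has snapped to a coarser quantized level — most visibly, the near-white background has dropped to a flat grey.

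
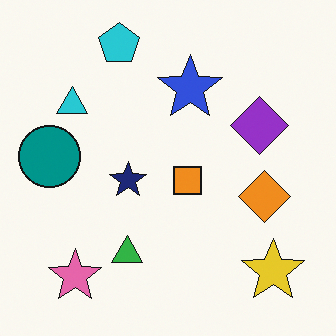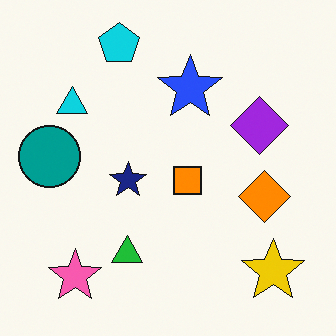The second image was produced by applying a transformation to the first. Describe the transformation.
Slightly oversaturated.

All colors are more vivid — a global saturation change.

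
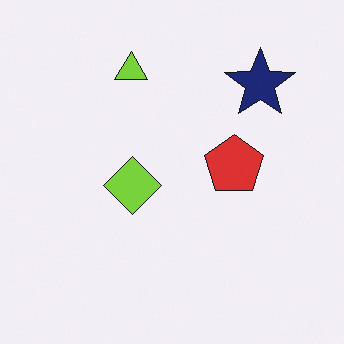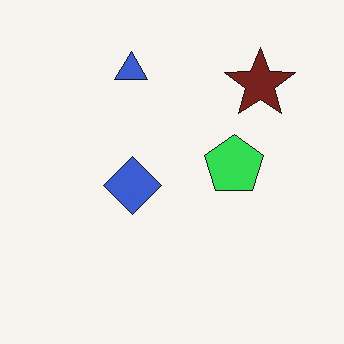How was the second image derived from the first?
The image was hue-shifted by a moderate amount.

Every shape's color has rotated by the same amount around the hue wheel — a uniform hue shift.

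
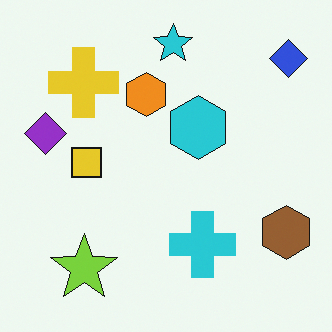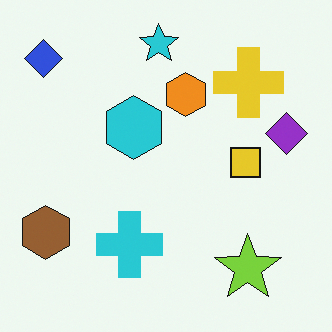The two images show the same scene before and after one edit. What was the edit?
Flipped horizontally (left ↔ right).

The blue diamond is in the top-right of the first image and the top-left of the second — shapes on opposite sides of the vertical midline have swapped in a mirror flip.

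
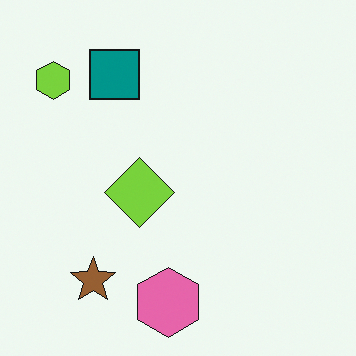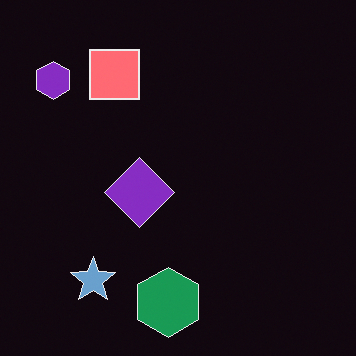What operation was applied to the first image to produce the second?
Color-inverted (negative).

The light background has become dark and every shape's color is its complement — a photographic negative.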